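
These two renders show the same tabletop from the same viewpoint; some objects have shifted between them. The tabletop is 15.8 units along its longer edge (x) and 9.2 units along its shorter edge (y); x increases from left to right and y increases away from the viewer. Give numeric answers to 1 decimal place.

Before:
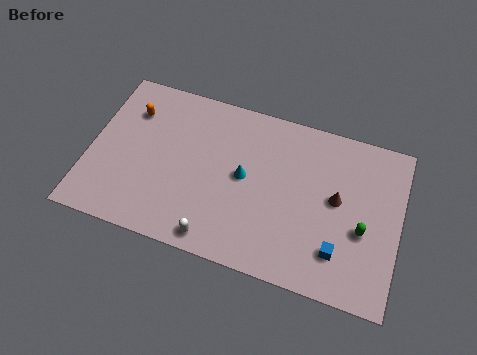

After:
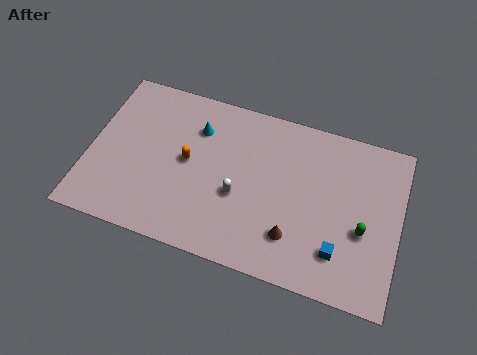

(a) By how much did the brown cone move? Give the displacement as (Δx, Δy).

(-2.0, -2.7)

The brown cone started near (12.6, 5.0) and ended near (10.6, 2.3).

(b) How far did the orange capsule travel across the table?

3.7

The orange capsule moved from about (1.9, 6.8) to (5.0, 4.8), a distance of √(3.1² + 2.0²) ≈ 3.7.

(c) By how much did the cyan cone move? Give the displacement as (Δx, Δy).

(-2.6, 2.0)

The cyan cone started near (7.9, 4.8) and ended near (5.3, 6.8).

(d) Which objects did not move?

the blue cube and the green capsule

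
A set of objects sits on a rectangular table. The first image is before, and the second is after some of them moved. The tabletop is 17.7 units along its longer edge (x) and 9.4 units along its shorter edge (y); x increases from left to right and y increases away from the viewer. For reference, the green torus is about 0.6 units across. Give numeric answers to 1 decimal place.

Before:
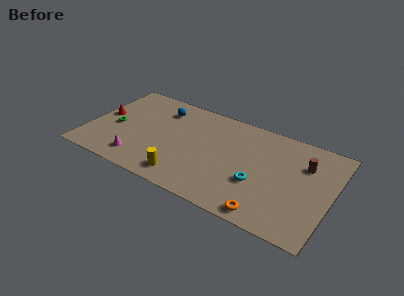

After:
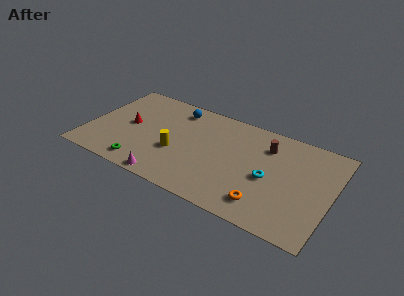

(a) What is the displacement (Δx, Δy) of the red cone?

(2.0, -0.2)

The red cone started near (0.9, 5.0) and ended near (2.9, 4.8).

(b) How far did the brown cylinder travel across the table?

2.8

The brown cylinder moved from about (15.6, 6.6) to (12.8, 7.1), a distance of √(2.8² + 0.5²) ≈ 2.8.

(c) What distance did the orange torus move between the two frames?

0.9

The orange torus moved from about (13.6, 1.0) to (13.3, 1.8), a distance of √(0.3² + 0.8²) ≈ 0.9.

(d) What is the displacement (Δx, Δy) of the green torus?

(2.5, -2.9)

From the two frames, the green torus sits at roughly (1.9, 4.2) before and (4.4, 1.3) after.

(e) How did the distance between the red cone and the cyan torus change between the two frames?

-1.4

The distance was about 11.8 in the first image and 10.4 in the second, so they moved 1.4 units closer together.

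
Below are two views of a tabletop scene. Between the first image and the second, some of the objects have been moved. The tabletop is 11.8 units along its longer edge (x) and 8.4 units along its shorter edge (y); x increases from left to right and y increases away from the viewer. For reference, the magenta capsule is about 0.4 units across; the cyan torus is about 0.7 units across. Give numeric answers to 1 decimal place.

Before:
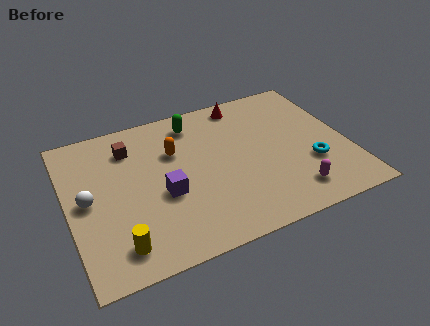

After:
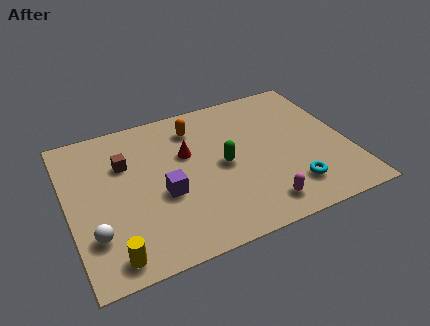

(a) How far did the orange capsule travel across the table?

1.5

The orange capsule was near (4.6, 5.6) before and (5.6, 6.7) after, so it travelled √(1.0² + 1.1²) ≈ 1.5 units.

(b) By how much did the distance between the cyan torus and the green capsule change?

-2.7

Before: roughly 6.2 units apart; after: 3.5. That's 2.7 units closer together.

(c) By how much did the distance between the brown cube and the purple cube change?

-0.6

The distance was about 3.3 in the first image and 2.7 in the second, so they moved 0.6 units closer together.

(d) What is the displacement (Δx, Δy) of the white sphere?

(0.1, -1.9)

The white sphere started near (0.8, 4.2) and ended near (0.9, 2.3).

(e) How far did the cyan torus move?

1.4

The cyan torus moved from about (10.1, 2.8) to (9.1, 1.8), a distance of √(1.0² + 1.0²) ≈ 1.4.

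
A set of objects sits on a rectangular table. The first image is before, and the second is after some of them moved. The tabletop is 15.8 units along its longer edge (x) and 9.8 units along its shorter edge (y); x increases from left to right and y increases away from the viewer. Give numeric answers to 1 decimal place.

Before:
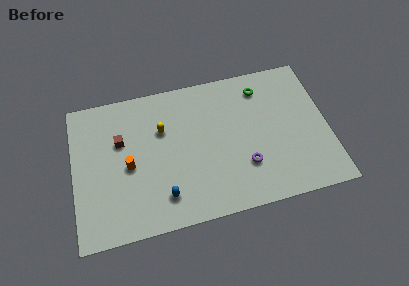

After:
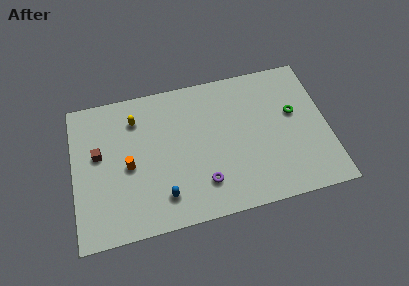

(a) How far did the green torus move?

2.9

The green torus was near (11.9, 8.0) before and (13.8, 5.8) after, so it travelled √(1.9² + 2.2²) ≈ 2.9 units.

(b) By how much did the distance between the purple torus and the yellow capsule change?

+0.5

They were about 6.1 units apart before and 6.6 after — 0.5 units further apart.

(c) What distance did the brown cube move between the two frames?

1.5

The brown cube was near (3.0, 6.3) before and (1.6, 5.7) after, so it travelled √(1.4² + 0.6²) ≈ 1.5 units.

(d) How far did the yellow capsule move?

1.9

From (5.6, 6.5) to (4.0, 7.6), the yellow capsule covered √(1.6² + 1.1²) ≈ 1.9 units.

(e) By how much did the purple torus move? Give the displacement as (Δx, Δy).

(-2.6, -0.6)

From the two frames, the purple torus sits at roughly (10.5, 2.9) before and (7.9, 2.3) after.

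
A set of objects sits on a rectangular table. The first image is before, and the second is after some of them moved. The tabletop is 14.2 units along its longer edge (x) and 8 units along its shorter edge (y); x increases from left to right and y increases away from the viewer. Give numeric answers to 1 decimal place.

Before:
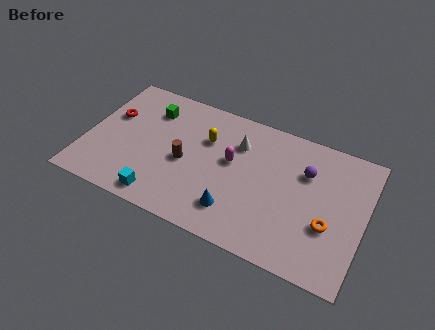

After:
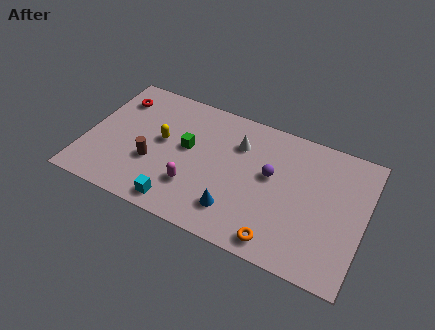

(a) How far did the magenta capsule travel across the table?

2.9

The magenta capsule moved from about (7.4, 4.6) to (5.7, 2.3), a distance of √(1.7² + 2.3²) ≈ 2.9.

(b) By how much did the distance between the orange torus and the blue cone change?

-2.3

They were about 4.7 units apart before and 2.4 after — 2.3 units closer together.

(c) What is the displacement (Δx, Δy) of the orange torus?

(-2.3, -1.9)

The orange torus was at about (12.5, 2.9) and moved to about (10.2, 1.0).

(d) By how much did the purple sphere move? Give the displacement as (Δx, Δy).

(-1.7, -0.9)

From the two frames, the purple sphere sits at roughly (11.1, 5.5) before and (9.4, 4.6) after.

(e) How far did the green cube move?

2.6

The green cube moved from about (3.0, 6.1) to (5.1, 4.5), a distance of √(2.1² + 1.6²) ≈ 2.6.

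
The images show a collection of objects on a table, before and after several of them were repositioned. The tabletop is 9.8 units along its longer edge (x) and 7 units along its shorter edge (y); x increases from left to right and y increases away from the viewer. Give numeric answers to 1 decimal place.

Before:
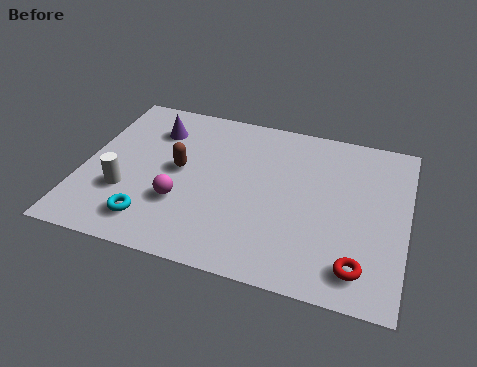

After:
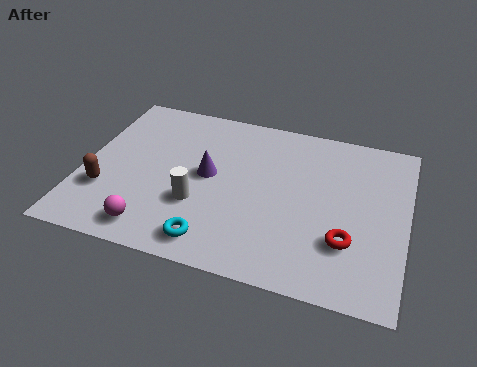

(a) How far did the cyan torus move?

1.9

The cyan torus was near (2.3, 1.3) before and (4.2, 1.0) after, so it travelled √(1.9² + 0.3²) ≈ 1.9 units.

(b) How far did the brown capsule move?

2.6

The brown capsule was near (2.9, 3.7) before and (0.8, 2.2) after, so it travelled √(2.1² + 1.5²) ≈ 2.6 units.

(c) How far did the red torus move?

1.0

The red torus moved from about (8.5, 1.2) to (8.1, 2.1), a distance of √(0.4² + 0.9²) ≈ 1.0.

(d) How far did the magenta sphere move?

1.5

The magenta sphere moved from about (3.1, 2.3) to (2.4, 1.0), a distance of √(0.7² + 1.3²) ≈ 1.5.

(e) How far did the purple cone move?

2.4

The purple cone moved from about (2.0, 5.3) to (3.8, 3.7), a distance of √(1.8² + 1.6²) ≈ 2.4.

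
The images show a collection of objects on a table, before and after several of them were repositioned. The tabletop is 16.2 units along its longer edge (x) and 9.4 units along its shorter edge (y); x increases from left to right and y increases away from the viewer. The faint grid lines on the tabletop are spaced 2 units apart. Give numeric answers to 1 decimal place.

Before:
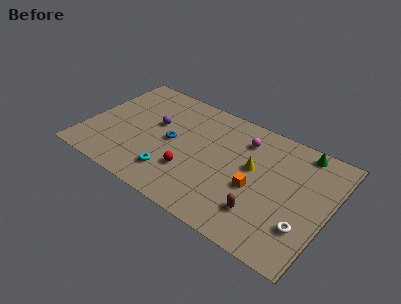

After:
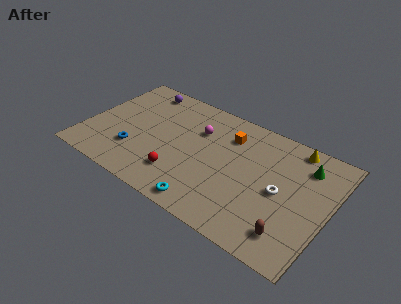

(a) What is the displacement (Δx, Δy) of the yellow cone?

(2.3, 3.0)

From the two frames, the yellow cone sits at roughly (11.1, 5.4) before and (13.4, 8.4) after.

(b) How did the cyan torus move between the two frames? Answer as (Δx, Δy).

(2.6, -1.1)

The cyan torus started near (6.2, 2.1) and ended near (8.8, 1.0).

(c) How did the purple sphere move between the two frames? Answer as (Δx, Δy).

(-1.5, 2.6)

The purple sphere was at about (4.4, 5.6) and moved to about (2.9, 8.2).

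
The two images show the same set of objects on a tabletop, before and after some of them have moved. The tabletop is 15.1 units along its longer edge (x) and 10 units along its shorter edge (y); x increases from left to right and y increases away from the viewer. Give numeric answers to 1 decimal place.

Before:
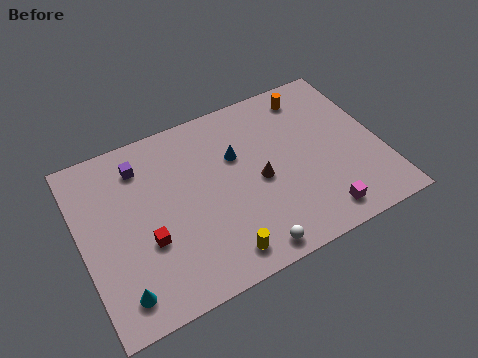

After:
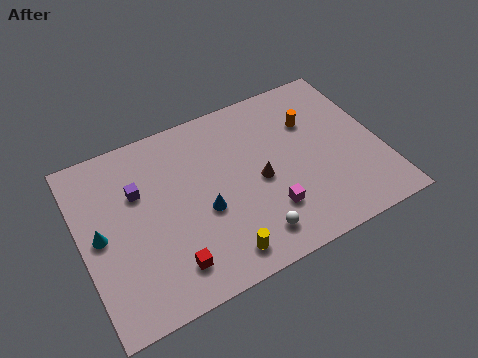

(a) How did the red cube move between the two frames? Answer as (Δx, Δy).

(0.9, -1.8)

The red cube was at about (3.1, 3.7) and moved to about (4.0, 1.9).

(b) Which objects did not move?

the yellow cylinder and the brown cone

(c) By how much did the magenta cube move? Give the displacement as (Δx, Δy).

(-2.4, 1.3)

From the two frames, the magenta cube sits at roughly (11.5, 1.4) before and (9.1, 2.7) after.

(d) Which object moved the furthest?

the cyan cone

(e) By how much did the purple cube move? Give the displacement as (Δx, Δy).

(-0.3, -1.4)

The purple cube started near (3.3, 8.0) and ended near (3.0, 6.6).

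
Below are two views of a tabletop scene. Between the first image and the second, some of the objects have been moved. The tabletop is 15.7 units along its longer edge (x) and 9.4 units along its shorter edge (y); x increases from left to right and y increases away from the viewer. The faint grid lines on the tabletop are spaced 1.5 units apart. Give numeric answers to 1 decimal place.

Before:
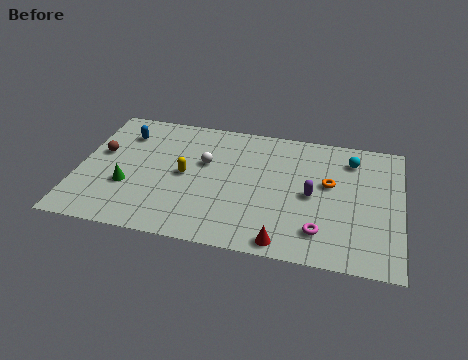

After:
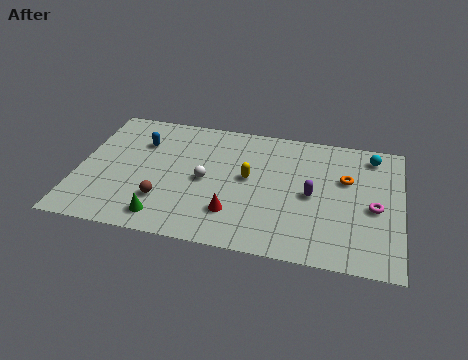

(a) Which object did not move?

the purple capsule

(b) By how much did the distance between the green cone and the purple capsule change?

-1.3

They were about 9.0 units apart before and 7.7 after — 1.3 units closer together.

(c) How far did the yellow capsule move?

3.1

The yellow capsule moved from about (5.2, 4.7) to (8.3, 5.1), a distance of √(3.1² + 0.4²) ≈ 3.1.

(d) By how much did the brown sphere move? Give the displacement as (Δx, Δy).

(3.3, -2.9)

The brown sphere was at about (1.0, 5.5) and moved to about (4.3, 2.6).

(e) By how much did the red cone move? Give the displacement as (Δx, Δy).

(-2.5, 1.5)

The red cone started near (10.2, 0.9) and ended near (7.7, 2.4).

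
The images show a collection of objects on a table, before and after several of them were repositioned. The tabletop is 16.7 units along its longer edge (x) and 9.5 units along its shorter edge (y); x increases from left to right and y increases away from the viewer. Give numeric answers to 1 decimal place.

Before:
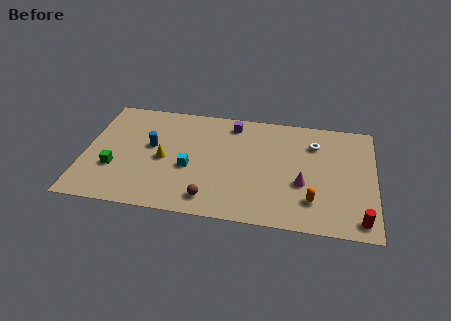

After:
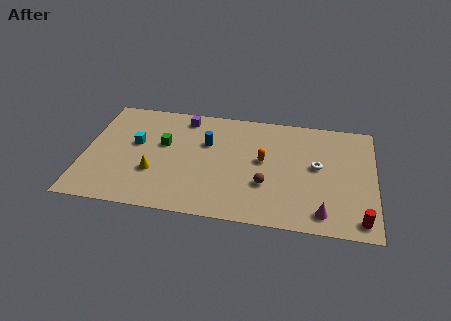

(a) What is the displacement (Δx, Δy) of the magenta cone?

(1.2, -2.2)

From the two frames, the magenta cone sits at roughly (12.6, 3.6) before and (13.8, 1.4) after.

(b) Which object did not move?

the red cylinder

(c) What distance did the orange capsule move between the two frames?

4.1

The orange capsule moved from about (13.2, 2.3) to (10.3, 5.2), a distance of √(2.9² + 2.9²) ≈ 4.1.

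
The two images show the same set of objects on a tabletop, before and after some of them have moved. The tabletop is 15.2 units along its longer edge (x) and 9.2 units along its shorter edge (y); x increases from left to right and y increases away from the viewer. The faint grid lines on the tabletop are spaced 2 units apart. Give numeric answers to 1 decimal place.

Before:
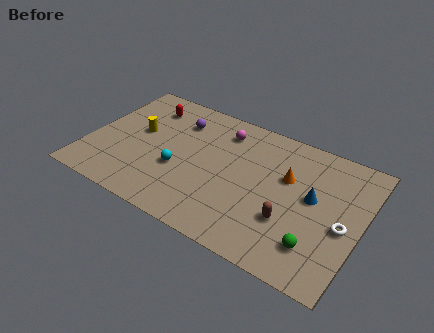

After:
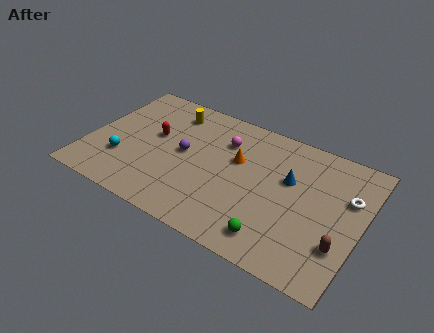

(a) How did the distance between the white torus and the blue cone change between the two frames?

+1.1

The distance was about 2.1 in the first image and 3.2 in the second, so they moved 1.1 units further apart.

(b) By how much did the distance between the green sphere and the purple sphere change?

-3.3

The distance was about 9.8 in the first image and 6.5 in the second, so they moved 3.3 units closer together.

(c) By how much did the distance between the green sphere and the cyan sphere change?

+0.9

They were about 8.0 units apart before and 8.9 after — 0.9 units further apart.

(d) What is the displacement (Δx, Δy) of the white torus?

(0.0, 2.0)

The white torus was at about (14.3, 4.0) and moved to about (14.3, 6.0).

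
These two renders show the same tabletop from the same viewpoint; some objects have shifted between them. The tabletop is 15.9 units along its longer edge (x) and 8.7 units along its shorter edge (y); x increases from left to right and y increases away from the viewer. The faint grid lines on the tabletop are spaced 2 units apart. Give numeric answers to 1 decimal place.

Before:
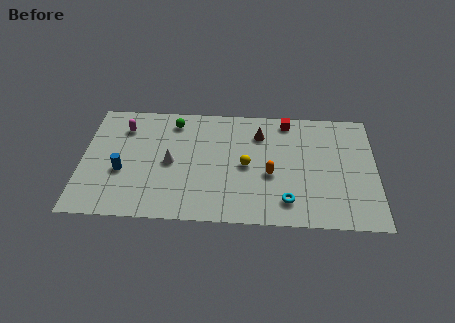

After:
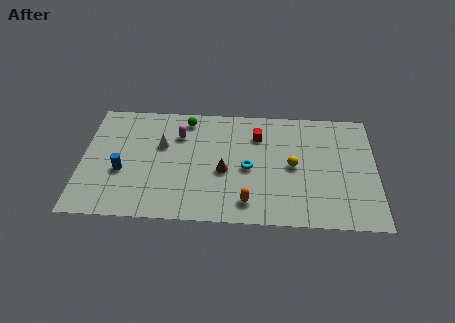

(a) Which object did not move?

the blue cylinder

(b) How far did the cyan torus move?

3.1

The cyan torus was near (11.1, 1.7) before and (9.0, 4.0) after, so it travelled √(2.1² + 2.3²) ≈ 3.1 units.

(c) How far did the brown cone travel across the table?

3.5

From (9.6, 6.6) to (7.7, 3.7), the brown cone covered √(1.9² + 2.9²) ≈ 3.5 units.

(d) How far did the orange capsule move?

2.4

From (10.2, 3.6) to (9.0, 1.5), the orange capsule covered √(1.2² + 2.1²) ≈ 2.4 units.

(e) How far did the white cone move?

1.4

From (4.8, 4.2) to (4.3, 5.5), the white cone covered √(0.5² + 1.3²) ≈ 1.4 units.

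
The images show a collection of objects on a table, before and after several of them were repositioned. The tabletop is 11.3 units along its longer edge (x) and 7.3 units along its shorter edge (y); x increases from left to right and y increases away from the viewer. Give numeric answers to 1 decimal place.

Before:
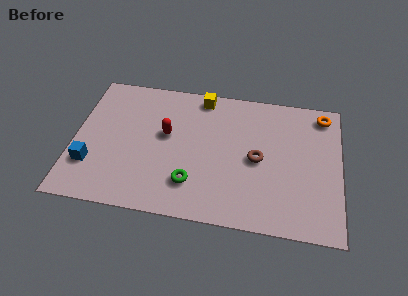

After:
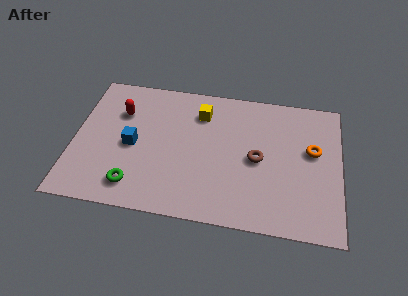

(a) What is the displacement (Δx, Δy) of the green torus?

(-2.4, -0.5)

From the two frames, the green torus sits at roughly (5.1, 1.8) before and (2.7, 1.3) after.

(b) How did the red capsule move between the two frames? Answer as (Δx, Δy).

(-2.0, 0.9)

The red capsule started near (3.9, 4.2) and ended near (1.9, 5.1).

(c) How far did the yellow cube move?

0.9

The yellow cube moved from about (5.3, 6.5) to (5.3, 5.6), a distance of √(0.0² + 0.9²) ≈ 0.9.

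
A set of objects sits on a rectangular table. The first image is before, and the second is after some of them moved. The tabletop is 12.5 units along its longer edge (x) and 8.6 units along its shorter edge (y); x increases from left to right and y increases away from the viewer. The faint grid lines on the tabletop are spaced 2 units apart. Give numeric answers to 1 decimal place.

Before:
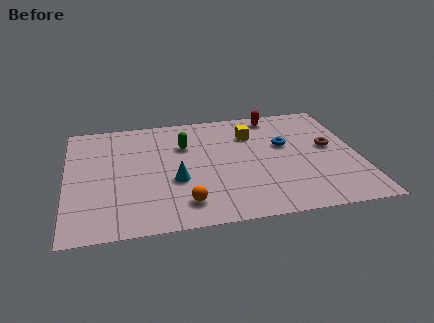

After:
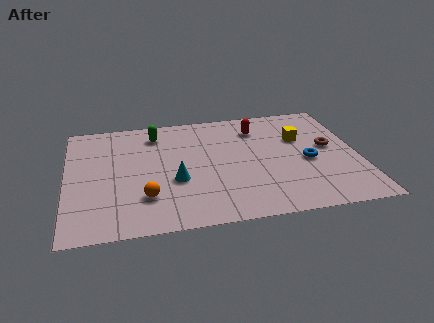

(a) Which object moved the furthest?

the yellow cube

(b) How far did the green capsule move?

1.6

From (5.1, 5.9) to (3.9, 7.0), the green capsule covered √(1.2² + 1.1²) ≈ 1.6 units.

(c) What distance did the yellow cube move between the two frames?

2.2

The yellow cube moved from about (8.0, 6.3) to (10.1, 5.6), a distance of √(2.1² + 0.7²) ≈ 2.2.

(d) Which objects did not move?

the cyan cone and the brown torus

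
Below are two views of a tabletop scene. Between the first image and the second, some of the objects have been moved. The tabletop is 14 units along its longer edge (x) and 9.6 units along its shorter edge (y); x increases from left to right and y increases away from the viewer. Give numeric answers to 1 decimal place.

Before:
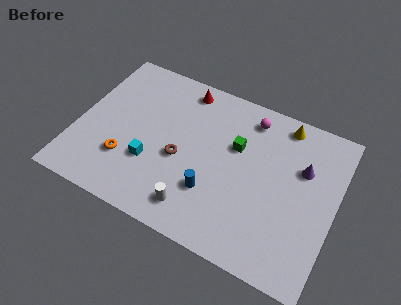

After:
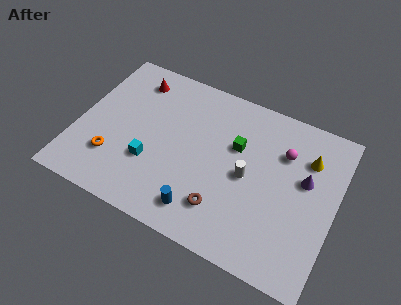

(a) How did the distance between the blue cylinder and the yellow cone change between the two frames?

+1.0

Before: roughly 6.4 units apart; after: 7.4. That's 1.0 units further apart.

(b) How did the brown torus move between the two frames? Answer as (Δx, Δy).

(2.6, -1.9)

The brown torus was at about (5.7, 4.1) and moved to about (8.3, 2.2).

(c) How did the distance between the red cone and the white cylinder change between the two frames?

+0.5

They were about 7.0 units apart before and 7.5 after — 0.5 units further apart.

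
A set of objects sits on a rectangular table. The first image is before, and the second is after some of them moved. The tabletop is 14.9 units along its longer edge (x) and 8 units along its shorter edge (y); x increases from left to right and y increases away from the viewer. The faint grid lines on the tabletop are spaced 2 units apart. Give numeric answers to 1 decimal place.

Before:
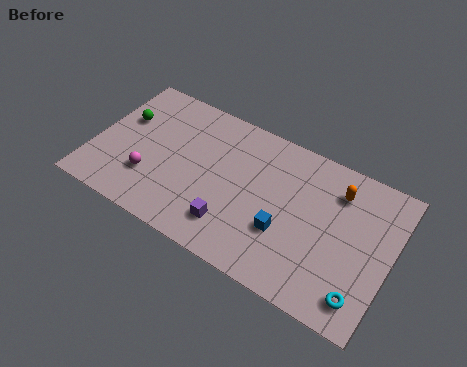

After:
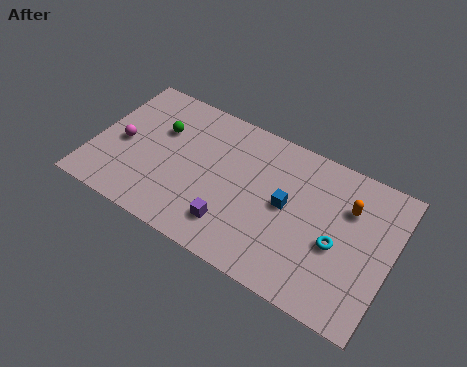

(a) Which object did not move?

the purple cube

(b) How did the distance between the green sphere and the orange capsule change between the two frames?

-1.4

Before: roughly 10.9 units apart; after: 9.5. That's 1.4 units closer together.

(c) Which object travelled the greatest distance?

the cyan torus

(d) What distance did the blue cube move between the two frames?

1.4

From (9.8, 2.8) to (9.7, 4.2), the blue cube covered √(0.1² + 1.4²) ≈ 1.4 units.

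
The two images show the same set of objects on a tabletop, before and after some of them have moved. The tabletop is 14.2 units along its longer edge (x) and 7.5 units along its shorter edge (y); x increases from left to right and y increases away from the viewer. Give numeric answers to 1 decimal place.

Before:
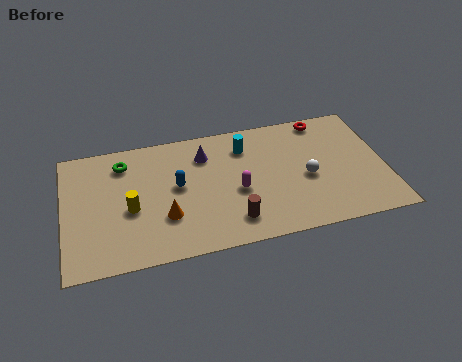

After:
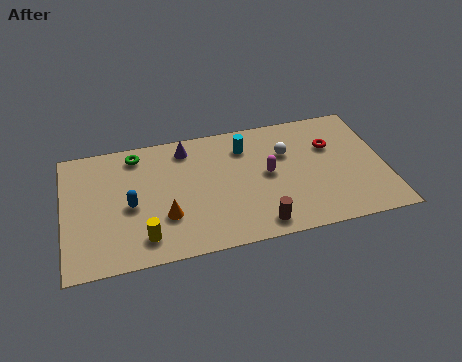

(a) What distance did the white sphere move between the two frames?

1.9

From (10.7, 3.3) to (9.9, 5.0), the white sphere covered √(0.8² + 1.7²) ≈ 1.9 units.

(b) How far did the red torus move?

1.7

From (11.7, 6.7) to (11.9, 5.0), the red torus covered √(0.2² + 1.7²) ≈ 1.7 units.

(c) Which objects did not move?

the cyan cylinder and the orange cone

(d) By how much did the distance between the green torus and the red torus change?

-0.3

They were about 9.0 units apart before and 8.7 after — 0.3 units closer together.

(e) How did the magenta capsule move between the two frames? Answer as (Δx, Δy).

(1.4, 0.7)

The magenta capsule was at about (7.6, 3.2) and moved to about (9.0, 3.9).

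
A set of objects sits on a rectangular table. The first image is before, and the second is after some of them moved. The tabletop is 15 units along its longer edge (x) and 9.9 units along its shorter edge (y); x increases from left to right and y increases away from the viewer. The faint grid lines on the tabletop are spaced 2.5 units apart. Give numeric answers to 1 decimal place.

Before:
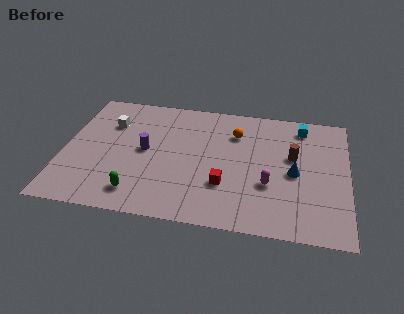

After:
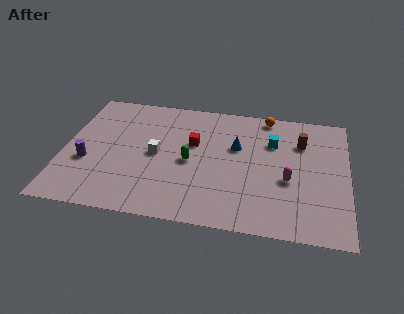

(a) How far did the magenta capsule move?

1.1

The magenta capsule was near (10.9, 3.5) before and (11.9, 4.0) after, so it travelled √(1.0² + 0.5²) ≈ 1.1 units.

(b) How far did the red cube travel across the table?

3.5

The red cube moved from about (8.6, 3.1) to (6.8, 6.1), a distance of √(1.8² + 3.0²) ≈ 3.5.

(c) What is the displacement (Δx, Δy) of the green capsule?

(2.6, 2.9)

The green capsule was at about (4.1, 1.7) and moved to about (6.7, 4.6).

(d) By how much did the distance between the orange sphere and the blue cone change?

-1.0

They were about 4.2 units apart before and 3.2 after — 1.0 units closer together.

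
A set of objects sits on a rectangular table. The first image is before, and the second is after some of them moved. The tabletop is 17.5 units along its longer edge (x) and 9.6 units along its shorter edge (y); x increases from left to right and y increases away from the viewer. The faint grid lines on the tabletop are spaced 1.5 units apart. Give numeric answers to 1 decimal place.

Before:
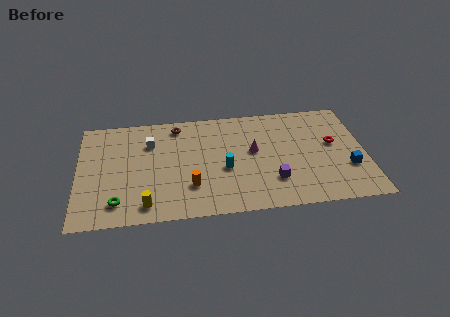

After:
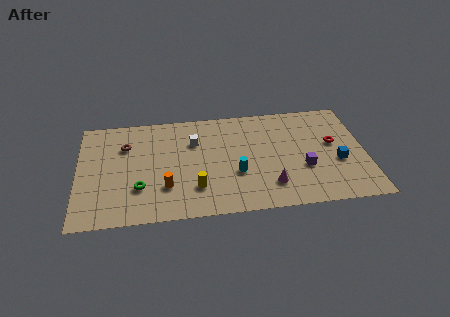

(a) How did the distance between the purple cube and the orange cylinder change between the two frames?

+3.4

The distance was about 5.0 in the first image and 8.4 in the second, so they moved 3.4 units further apart.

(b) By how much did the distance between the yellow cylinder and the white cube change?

-1.3

They were about 5.5 units apart before and 4.2 after — 1.3 units closer together.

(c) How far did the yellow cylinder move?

3.2

From (4.1, 1.4) to (7.1, 2.5), the yellow cylinder covered √(3.0² + 1.1²) ≈ 3.2 units.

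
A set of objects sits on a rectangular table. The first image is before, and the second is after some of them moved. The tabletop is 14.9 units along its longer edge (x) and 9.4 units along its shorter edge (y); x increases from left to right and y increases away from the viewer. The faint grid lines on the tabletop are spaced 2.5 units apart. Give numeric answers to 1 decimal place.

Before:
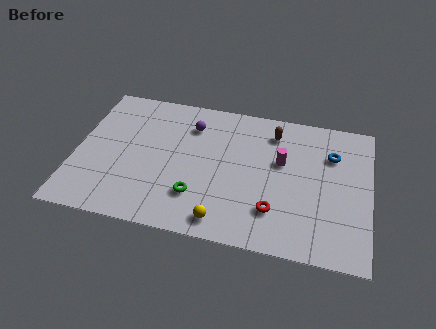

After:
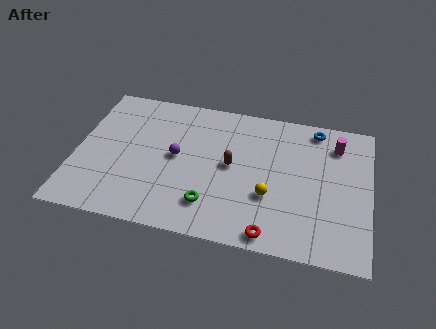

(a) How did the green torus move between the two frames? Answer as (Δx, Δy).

(0.7, -0.4)

The green torus was at about (6.3, 2.5) and moved to about (7.0, 2.1).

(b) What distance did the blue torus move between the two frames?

1.8

The blue torus moved from about (12.9, 6.7) to (12.0, 8.3), a distance of √(0.9² + 1.6²) ≈ 1.8.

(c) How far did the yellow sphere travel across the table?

3.0

The yellow sphere moved from about (7.7, 1.2) to (9.9, 3.3), a distance of √(2.2² + 2.1²) ≈ 3.0.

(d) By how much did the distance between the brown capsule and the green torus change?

-3.3

The distance was about 6.2 in the first image and 2.9 in the second, so they moved 3.3 units closer together.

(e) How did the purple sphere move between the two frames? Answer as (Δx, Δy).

(-0.6, -2.3)

The purple sphere started near (5.7, 7.2) and ended near (5.1, 4.9).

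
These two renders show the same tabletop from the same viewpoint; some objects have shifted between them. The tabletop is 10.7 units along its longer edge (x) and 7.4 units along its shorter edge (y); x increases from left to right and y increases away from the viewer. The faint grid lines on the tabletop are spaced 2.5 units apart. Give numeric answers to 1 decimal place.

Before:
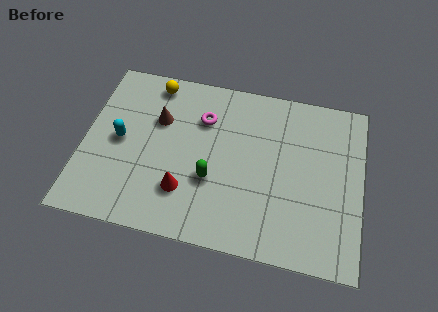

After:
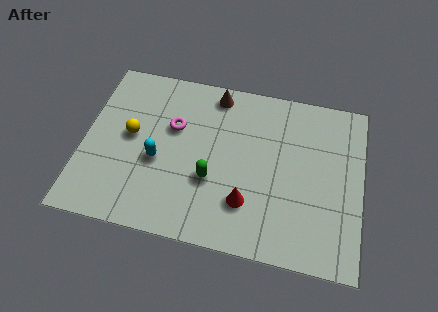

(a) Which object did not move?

the green capsule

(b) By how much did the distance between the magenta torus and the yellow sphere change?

-0.6

Before: roughly 2.3 units apart; after: 1.7. That's 0.6 units closer together.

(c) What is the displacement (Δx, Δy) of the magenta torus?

(-1.1, -0.6)

The magenta torus started near (4.5, 5.3) and ended near (3.4, 4.7).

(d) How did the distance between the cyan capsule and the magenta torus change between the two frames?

-1.8

Before: roughly 3.5 units apart; after: 1.7. That's 1.8 units closer together.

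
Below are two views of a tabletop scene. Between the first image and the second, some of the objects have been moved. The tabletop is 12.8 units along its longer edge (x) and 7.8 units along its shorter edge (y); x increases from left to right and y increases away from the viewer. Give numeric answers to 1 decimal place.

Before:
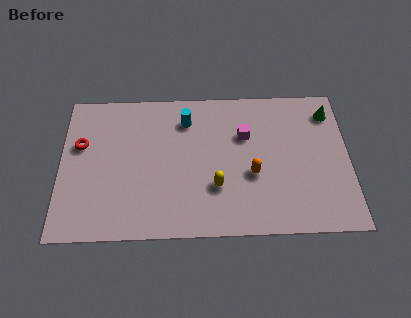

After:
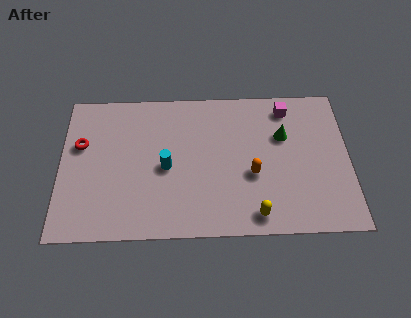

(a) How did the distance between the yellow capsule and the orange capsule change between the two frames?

+0.4

The distance was about 1.7 in the first image and 2.1 in the second, so they moved 0.4 units further apart.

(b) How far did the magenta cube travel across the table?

2.4

From (8.2, 5.2) to (10.1, 6.6), the magenta cube covered √(1.9² + 1.4²) ≈ 2.4 units.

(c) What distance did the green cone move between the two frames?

2.4

The green cone was near (12.0, 6.3) before and (9.9, 5.1) after, so it travelled √(2.1² + 1.2²) ≈ 2.4 units.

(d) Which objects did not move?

the orange capsule and the red torus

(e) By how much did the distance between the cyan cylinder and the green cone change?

-1.0

The distance was about 6.4 in the first image and 5.4 in the second, so they moved 1.0 units closer together.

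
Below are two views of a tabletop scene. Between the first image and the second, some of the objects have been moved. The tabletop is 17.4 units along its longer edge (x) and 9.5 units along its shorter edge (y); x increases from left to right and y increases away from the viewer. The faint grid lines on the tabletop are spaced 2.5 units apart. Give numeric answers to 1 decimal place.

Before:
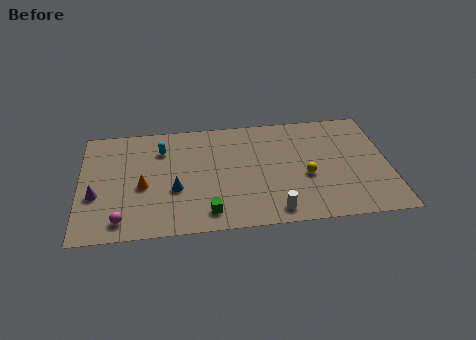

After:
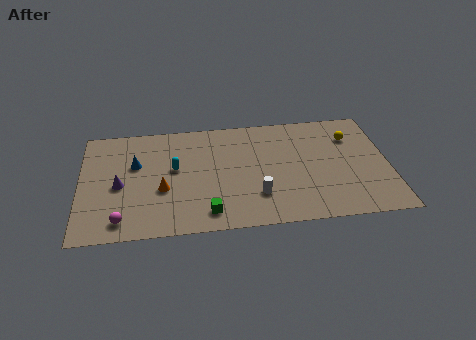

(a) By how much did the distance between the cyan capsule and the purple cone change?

-1.8

They were about 5.1 units apart before and 3.3 after — 1.8 units closer together.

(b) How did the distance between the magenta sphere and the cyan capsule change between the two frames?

-1.1

Before: roughly 6.1 units apart; after: 5.0. That's 1.1 units closer together.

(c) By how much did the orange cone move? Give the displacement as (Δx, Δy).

(1.1, -0.4)

From the two frames, the orange cone sits at roughly (3.5, 4.1) before and (4.6, 3.7) after.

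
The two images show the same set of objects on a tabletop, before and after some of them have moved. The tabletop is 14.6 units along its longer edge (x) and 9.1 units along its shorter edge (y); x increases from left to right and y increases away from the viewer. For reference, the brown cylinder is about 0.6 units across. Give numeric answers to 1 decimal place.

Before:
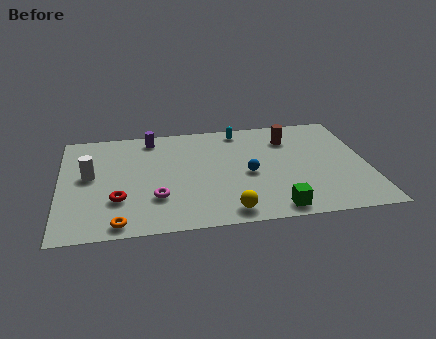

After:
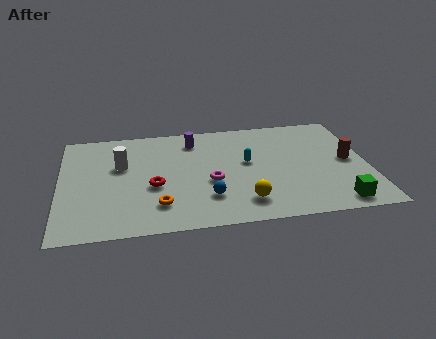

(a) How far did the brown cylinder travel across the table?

3.5

The brown cylinder moved from about (11.0, 6.9) to (13.7, 4.6), a distance of √(2.7² + 2.3²) ≈ 3.5.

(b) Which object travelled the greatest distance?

the brown cylinder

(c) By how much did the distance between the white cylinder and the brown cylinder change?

+1.1

The distance was about 9.8 in the first image and 10.9 in the second, so they moved 1.1 units further apart.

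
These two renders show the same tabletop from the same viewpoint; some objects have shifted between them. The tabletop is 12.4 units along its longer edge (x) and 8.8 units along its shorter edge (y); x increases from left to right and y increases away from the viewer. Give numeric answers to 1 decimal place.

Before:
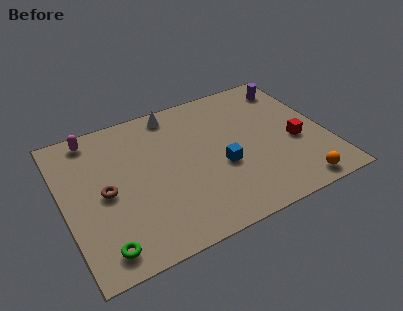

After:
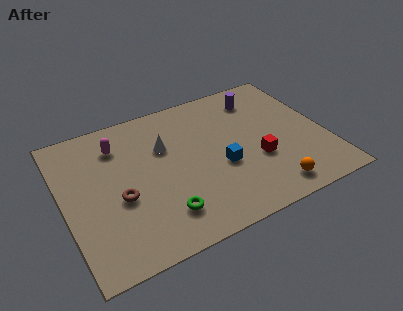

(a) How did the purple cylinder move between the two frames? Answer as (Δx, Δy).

(-1.6, -0.2)

From the two frames, the purple cylinder sits at roughly (11.3, 7.3) before and (9.7, 7.1) after.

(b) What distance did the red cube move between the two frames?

1.9

From (10.9, 3.6) to (9.0, 3.2), the red cube covered √(1.9² + 0.4²) ≈ 1.9 units.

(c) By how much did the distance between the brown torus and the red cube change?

-2.5

Before: roughly 9.0 units apart; after: 6.5. That's 2.5 units closer together.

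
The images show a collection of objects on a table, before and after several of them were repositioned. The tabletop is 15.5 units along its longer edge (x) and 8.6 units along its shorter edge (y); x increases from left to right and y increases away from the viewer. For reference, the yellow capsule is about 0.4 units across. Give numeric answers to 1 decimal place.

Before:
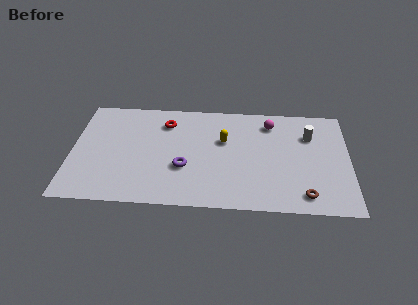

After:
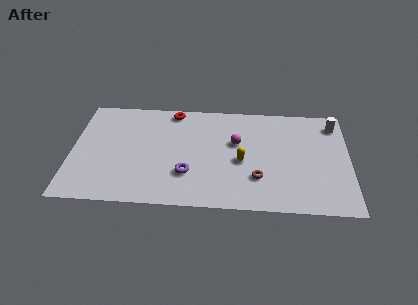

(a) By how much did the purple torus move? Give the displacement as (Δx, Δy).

(0.2, -0.5)

The purple torus started near (6.3, 3.1) and ended near (6.5, 2.6).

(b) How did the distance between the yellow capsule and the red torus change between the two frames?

+2.0

Before: roughly 3.5 units apart; after: 5.5. That's 2.0 units further apart.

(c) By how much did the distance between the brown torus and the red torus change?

-2.4

They were about 9.5 units apart before and 7.1 after — 2.4 units closer together.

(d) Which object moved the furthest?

the brown torus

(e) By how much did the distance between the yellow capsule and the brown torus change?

-4.5

Before: roughly 6.1 units apart; after: 1.6. That's 4.5 units closer together.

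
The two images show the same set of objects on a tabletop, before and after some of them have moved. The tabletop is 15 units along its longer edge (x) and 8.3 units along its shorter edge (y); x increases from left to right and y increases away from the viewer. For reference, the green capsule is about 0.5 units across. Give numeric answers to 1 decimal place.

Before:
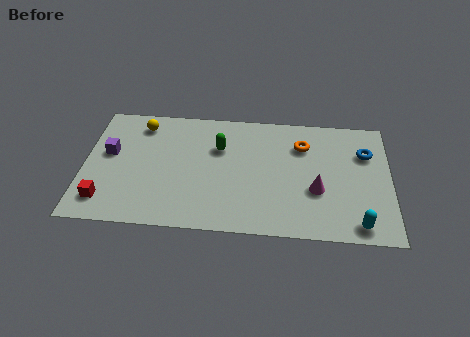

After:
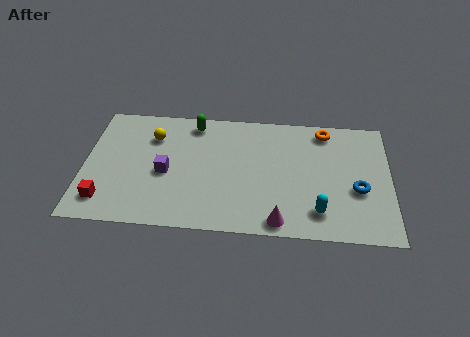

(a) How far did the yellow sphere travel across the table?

1.0

The yellow sphere was near (2.7, 6.9) before and (3.3, 6.1) after, so it travelled √(0.6² + 0.8²) ≈ 1.0 units.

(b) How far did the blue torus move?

2.5

The blue torus was near (13.8, 5.8) before and (13.4, 3.3) after, so it travelled √(0.4² + 2.5²) ≈ 2.5 units.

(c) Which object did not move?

the red cube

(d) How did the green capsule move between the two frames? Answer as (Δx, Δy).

(-1.3, 1.6)

The green capsule was at about (6.6, 5.6) and moved to about (5.3, 7.2).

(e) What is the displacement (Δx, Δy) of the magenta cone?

(-1.8, -2.2)

The magenta cone was at about (11.4, 3.1) and moved to about (9.6, 0.9).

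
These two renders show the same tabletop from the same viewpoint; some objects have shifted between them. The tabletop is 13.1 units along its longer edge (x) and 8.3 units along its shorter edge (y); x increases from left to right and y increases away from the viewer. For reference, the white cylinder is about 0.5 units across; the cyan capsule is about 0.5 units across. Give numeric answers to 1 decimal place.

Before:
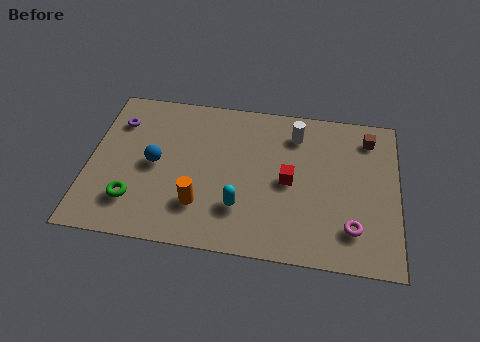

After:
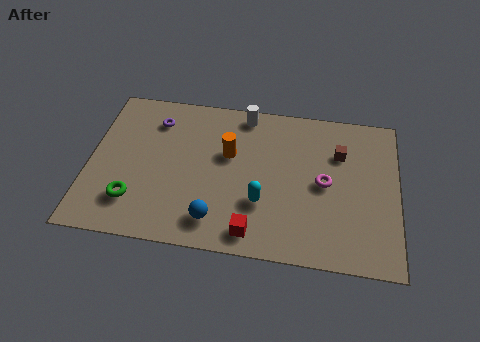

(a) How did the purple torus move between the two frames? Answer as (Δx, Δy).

(1.6, 0.3)

The purple torus was at about (1.1, 6.2) and moved to about (2.7, 6.5).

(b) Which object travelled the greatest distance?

the blue sphere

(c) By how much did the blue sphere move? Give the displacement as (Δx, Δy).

(2.7, -2.6)

The blue sphere was at about (2.8, 4.1) and moved to about (5.5, 1.5).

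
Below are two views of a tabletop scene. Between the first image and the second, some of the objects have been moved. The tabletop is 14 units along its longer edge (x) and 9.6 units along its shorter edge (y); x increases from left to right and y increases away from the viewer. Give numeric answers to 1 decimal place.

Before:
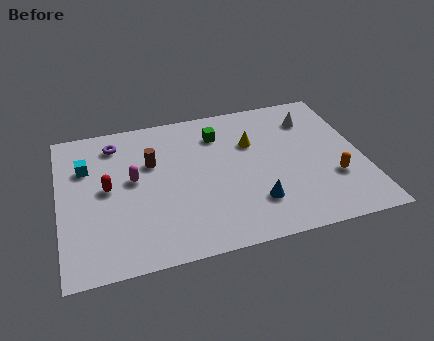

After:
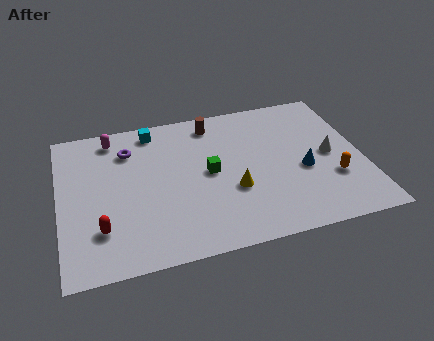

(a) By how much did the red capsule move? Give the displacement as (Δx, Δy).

(-0.4, -2.5)

From the two frames, the red capsule sits at roughly (2.2, 5.0) before and (1.8, 2.5) after.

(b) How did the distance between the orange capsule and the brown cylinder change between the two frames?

-1.5

The distance was about 8.8 in the first image and 7.3 in the second, so they moved 1.5 units closer together.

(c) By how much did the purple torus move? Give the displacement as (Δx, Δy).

(0.6, -0.6)

From the two frames, the purple torus sits at roughly (2.7, 7.9) before and (3.3, 7.3) after.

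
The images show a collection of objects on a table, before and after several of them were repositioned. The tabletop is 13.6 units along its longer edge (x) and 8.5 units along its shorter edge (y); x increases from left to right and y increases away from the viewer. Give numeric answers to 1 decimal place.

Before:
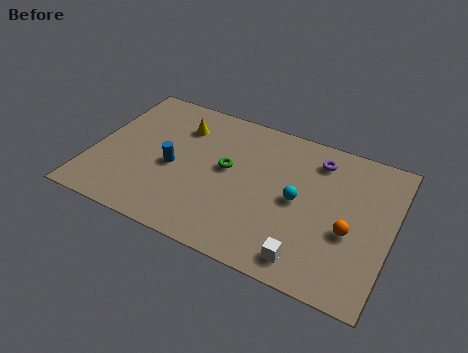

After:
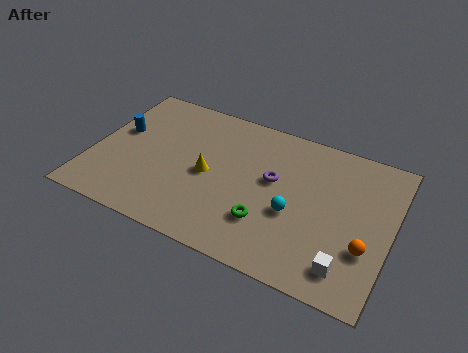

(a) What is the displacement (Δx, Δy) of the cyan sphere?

(-0.1, -0.8)

The cyan sphere started near (9.4, 4.2) and ended near (9.3, 3.4).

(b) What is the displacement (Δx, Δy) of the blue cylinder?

(-2.7, 1.2)

The blue cylinder started near (3.7, 3.8) and ended near (1.0, 5.0).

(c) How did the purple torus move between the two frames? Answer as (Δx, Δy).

(-1.8, -2.0)

From the two frames, the purple torus sits at roughly (10.0, 6.9) before and (8.2, 4.9) after.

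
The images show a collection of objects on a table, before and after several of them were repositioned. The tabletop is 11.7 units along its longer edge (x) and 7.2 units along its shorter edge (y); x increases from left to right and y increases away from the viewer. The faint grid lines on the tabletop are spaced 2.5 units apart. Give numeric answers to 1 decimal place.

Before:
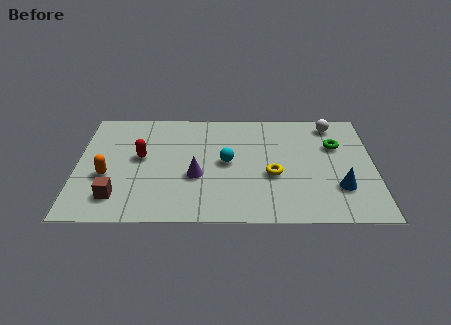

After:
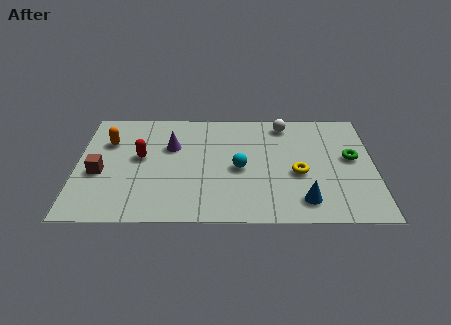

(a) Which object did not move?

the red capsule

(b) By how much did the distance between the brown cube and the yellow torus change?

+1.5

They were about 6.3 units apart before and 7.8 after — 1.5 units further apart.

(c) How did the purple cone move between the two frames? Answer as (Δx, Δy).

(-1.0, 1.9)

The purple cone was at about (4.7, 2.8) and moved to about (3.7, 4.7).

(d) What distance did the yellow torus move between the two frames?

1.0

The yellow torus moved from about (7.7, 2.9) to (8.7, 3.0), a distance of √(1.0² + 0.1²) ≈ 1.0.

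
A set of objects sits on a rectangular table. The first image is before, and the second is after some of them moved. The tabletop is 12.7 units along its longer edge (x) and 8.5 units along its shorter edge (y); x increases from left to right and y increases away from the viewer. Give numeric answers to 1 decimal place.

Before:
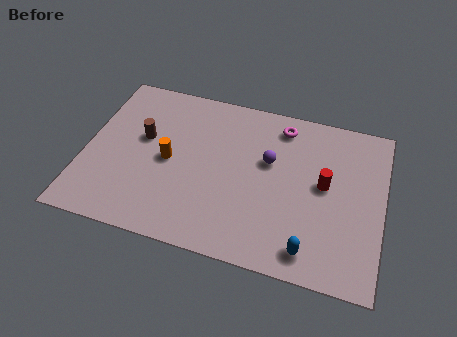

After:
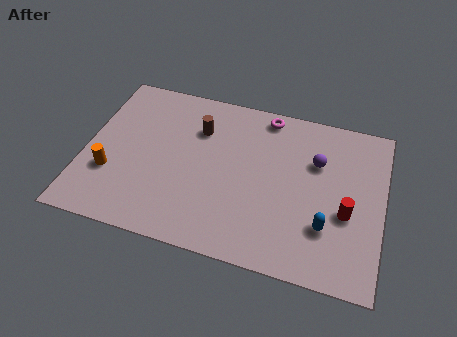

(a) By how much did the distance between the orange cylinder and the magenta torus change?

+2.4

They were about 5.5 units apart before and 7.9 after — 2.4 units further apart.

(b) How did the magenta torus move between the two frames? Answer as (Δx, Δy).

(-0.7, 0.4)

The magenta torus started near (8.2, 7.2) and ended near (7.5, 7.6).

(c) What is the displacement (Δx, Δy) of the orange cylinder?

(-2.4, -1.3)

The orange cylinder started near (3.6, 4.1) and ended near (1.2, 2.8).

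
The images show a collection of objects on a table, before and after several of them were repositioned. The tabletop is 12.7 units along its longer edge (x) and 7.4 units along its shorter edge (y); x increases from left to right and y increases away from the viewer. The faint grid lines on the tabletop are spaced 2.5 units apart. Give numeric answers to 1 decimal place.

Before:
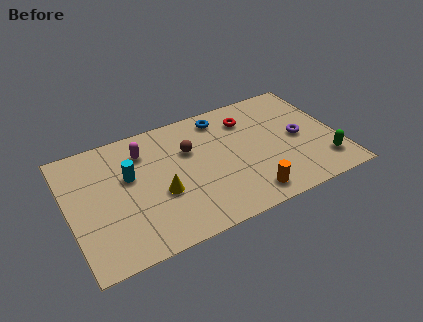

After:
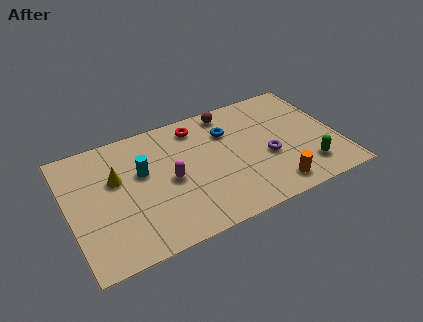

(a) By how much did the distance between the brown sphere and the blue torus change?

-1.0

They were about 2.2 units apart before and 1.2 after — 1.0 units closer together.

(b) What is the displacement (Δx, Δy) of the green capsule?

(-0.8, 0.0)

From the two frames, the green capsule sits at roughly (11.8, 1.6) before and (11.0, 1.6) after.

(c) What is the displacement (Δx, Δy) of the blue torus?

(0.2, -1.0)

The blue torus started near (7.5, 6.3) and ended near (7.7, 5.3).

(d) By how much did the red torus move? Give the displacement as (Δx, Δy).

(-2.4, 0.5)

The red torus was at about (8.7, 5.7) and moved to about (6.3, 6.2).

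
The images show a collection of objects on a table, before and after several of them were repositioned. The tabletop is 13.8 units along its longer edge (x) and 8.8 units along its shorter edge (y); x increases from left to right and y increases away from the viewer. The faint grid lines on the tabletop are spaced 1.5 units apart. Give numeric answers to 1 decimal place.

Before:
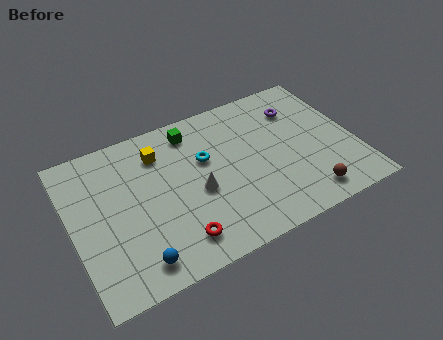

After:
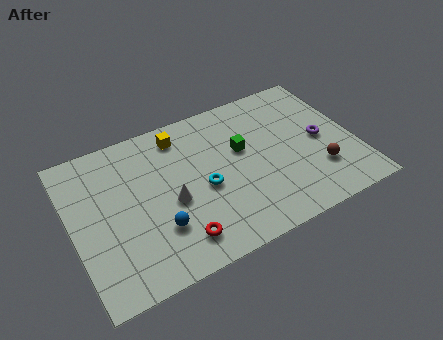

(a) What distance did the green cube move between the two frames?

3.0

The green cube was near (6.2, 7.4) before and (8.4, 5.3) after, so it travelled √(2.2² + 2.1²) ≈ 3.0 units.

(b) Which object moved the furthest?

the green cube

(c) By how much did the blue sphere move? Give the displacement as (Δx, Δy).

(1.2, 1.3)

From the two frames, the blue sphere sits at roughly (2.7, 1.3) before and (3.9, 2.6) after.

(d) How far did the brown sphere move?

1.4

The brown sphere was near (11.0, 1.3) before and (11.8, 2.5) after, so it travelled √(0.8² + 1.2²) ≈ 1.4 units.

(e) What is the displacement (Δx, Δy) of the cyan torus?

(-0.3, -1.6)

From the two frames, the cyan torus sits at roughly (6.6, 5.5) before and (6.3, 3.9) after.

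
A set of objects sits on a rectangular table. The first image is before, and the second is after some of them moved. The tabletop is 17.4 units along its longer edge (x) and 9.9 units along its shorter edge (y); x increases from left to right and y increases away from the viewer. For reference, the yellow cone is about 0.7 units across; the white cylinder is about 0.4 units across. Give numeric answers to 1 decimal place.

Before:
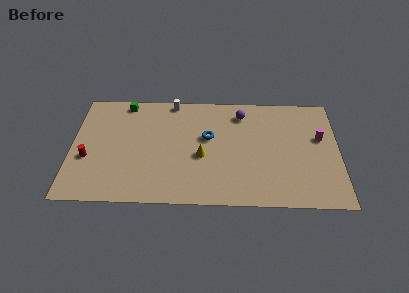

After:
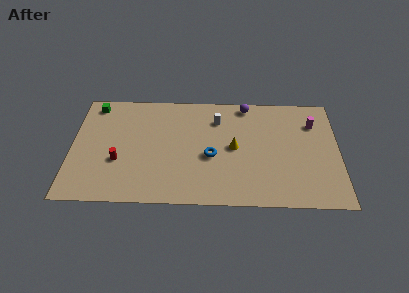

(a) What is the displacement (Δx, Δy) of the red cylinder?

(2.0, -0.2)

The red cylinder started near (1.1, 3.8) and ended near (3.1, 3.6).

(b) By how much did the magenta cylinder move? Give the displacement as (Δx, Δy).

(-0.4, 1.3)

The magenta cylinder was at about (16.2, 6.0) and moved to about (15.8, 7.3).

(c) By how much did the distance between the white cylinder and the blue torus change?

-0.7

They were about 4.0 units apart before and 3.3 after — 0.7 units closer together.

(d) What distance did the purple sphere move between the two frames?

0.9

The purple sphere was near (11.1, 8.1) before and (11.4, 8.9) after, so it travelled √(0.3² + 0.8²) ≈ 0.9 units.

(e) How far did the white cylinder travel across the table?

3.4

The white cylinder was near (6.5, 9.1) before and (9.5, 7.5) after, so it travelled √(3.0² + 1.6²) ≈ 3.4 units.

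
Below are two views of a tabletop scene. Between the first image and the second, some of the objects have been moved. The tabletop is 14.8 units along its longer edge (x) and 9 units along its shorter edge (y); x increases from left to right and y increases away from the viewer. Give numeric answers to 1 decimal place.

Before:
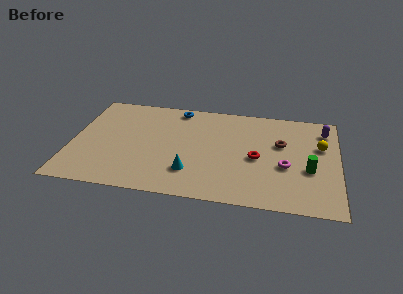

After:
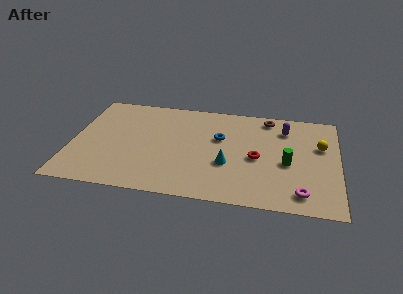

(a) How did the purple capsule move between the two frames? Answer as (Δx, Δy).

(-2.2, -0.2)

From the two frames, the purple capsule sits at roughly (14.0, 7.2) before and (11.8, 7.0) after.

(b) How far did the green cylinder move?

1.3

From (13.2, 3.5) to (12.0, 3.9), the green cylinder covered √(1.2² + 0.4²) ≈ 1.3 units.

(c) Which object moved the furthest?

the blue torus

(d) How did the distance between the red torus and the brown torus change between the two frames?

+1.8

The distance was about 2.0 in the first image and 3.8 in the second, so they moved 1.8 units further apart.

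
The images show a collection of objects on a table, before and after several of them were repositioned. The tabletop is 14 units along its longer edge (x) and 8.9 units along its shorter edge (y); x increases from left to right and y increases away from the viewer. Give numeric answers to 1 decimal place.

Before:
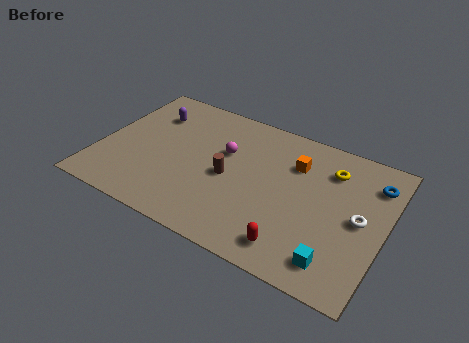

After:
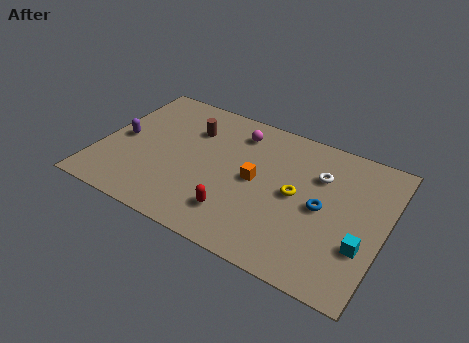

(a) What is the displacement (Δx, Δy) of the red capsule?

(-2.9, 0.6)

The red capsule started near (10.0, 1.4) and ended near (7.1, 2.0).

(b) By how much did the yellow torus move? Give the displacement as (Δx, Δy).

(-1.4, -2.3)

The yellow torus started near (11.1, 6.8) and ended near (9.7, 4.5).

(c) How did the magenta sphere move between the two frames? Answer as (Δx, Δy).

(0.4, 1.6)

From the two frames, the magenta sphere sits at roughly (6.0, 5.6) before and (6.4, 7.2) after.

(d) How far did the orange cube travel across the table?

2.5

The orange cube moved from about (9.4, 6.4) to (7.7, 4.5), a distance of √(1.7² + 1.9²) ≈ 2.5.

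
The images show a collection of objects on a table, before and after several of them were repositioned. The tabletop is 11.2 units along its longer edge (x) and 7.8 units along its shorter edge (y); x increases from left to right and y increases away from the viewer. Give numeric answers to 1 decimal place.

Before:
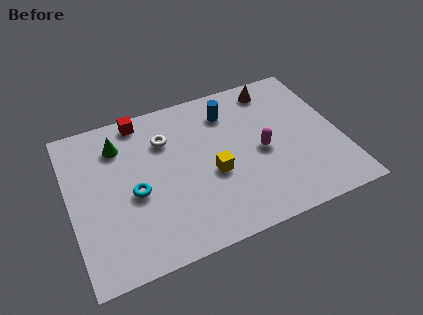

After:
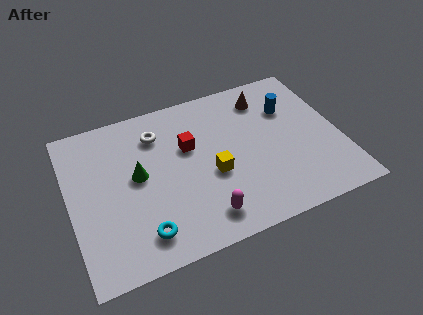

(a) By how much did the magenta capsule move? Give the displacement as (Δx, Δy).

(-2.7, -2.3)

The magenta capsule was at about (7.9, 3.6) and moved to about (5.2, 1.3).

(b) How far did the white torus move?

0.5

From (4.1, 5.6) to (3.8, 6.0), the white torus covered √(0.3² + 0.4²) ≈ 0.5 units.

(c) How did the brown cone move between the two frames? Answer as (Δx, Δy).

(-0.4, -0.4)

From the two frames, the brown cone sits at roughly (8.8, 6.7) before and (8.4, 6.3) after.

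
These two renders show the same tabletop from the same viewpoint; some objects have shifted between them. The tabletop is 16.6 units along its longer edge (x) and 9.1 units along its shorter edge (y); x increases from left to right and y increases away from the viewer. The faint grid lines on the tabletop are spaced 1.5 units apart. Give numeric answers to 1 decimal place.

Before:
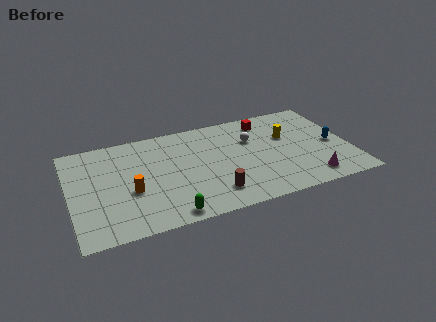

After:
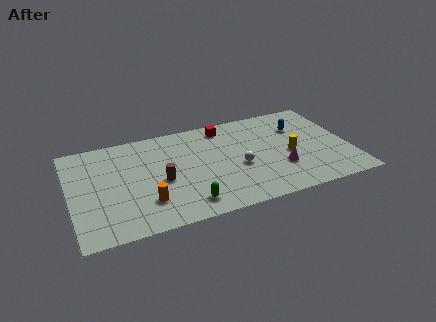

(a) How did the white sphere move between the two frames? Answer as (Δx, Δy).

(-1.0, -2.3)

The white sphere started near (10.9, 6.1) and ended near (9.9, 3.8).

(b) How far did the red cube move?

2.5

From (11.9, 7.6) to (9.4, 7.8), the red cube covered √(2.5² + 0.2²) ≈ 2.5 units.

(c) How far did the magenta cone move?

2.2

From (13.9, 1.4) to (12.3, 2.9), the magenta cone covered √(1.6² + 1.5²) ≈ 2.2 units.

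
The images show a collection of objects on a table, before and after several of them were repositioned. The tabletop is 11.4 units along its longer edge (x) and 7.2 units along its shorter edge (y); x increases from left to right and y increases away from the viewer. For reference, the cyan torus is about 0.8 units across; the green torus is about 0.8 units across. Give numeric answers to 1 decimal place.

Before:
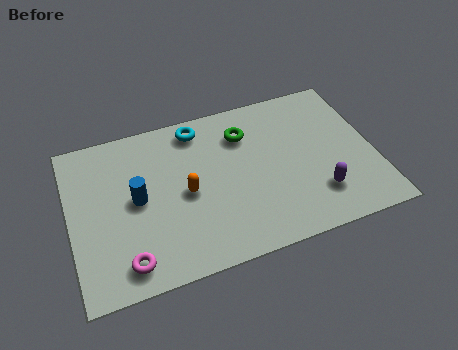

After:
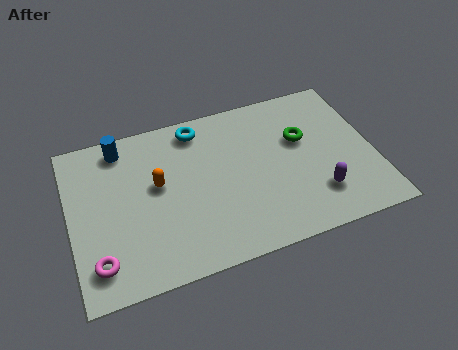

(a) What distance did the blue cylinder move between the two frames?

2.5

From (2.5, 3.7) to (2.1, 6.2), the blue cylinder covered √(0.4² + 2.5²) ≈ 2.5 units.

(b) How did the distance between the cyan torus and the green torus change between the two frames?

+2.3

They were about 1.9 units apart before and 4.2 after — 2.3 units further apart.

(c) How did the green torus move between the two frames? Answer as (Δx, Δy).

(2.1, -0.9)

From the two frames, the green torus sits at roughly (6.7, 5.4) before and (8.8, 4.5) after.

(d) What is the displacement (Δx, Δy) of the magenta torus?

(-1.0, 0.3)

The magenta torus started near (1.9, 1.1) and ended near (0.9, 1.4).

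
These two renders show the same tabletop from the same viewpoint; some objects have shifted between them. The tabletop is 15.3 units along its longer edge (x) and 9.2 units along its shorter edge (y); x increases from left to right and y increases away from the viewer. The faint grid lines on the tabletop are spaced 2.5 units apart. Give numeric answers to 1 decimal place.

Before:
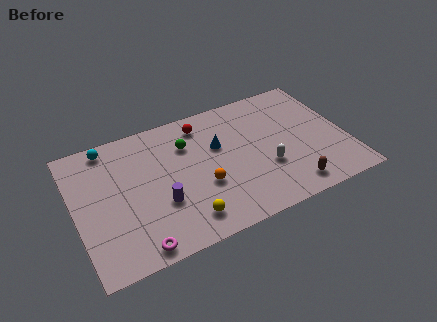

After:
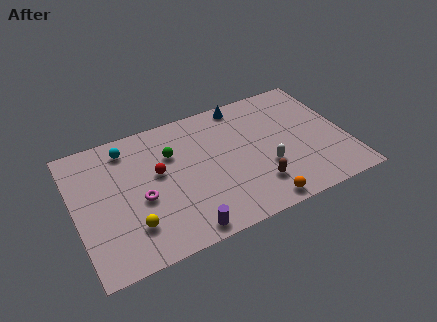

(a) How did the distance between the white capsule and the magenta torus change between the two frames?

-0.9

The distance was about 7.9 in the first image and 7.0 in the second, so they moved 0.9 units closer together.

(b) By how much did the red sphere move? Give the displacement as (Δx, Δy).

(-2.8, -2.4)

The red sphere was at about (7.5, 7.7) and moved to about (4.7, 5.3).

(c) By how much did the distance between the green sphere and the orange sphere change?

+3.7

Before: roughly 3.2 units apart; after: 6.9. That's 3.7 units further apart.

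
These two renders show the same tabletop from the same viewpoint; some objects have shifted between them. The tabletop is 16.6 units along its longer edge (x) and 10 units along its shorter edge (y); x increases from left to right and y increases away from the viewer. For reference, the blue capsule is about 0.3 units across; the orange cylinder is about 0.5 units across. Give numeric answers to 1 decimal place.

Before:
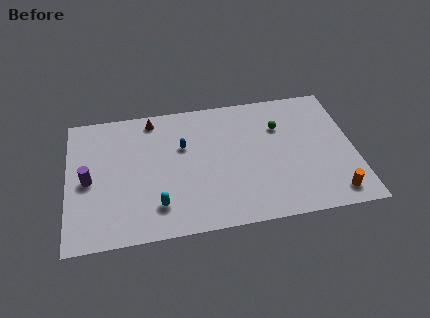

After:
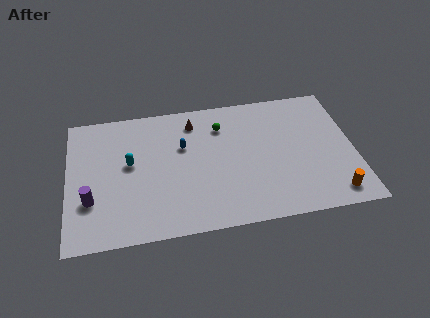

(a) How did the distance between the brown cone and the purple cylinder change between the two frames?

+2.3

They were about 5.6 units apart before and 7.9 after — 2.3 units further apart.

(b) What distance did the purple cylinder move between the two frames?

1.5

The purple cylinder moved from about (1.2, 4.7) to (1.3, 3.2), a distance of √(0.1² + 1.5²) ≈ 1.5.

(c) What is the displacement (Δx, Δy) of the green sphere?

(-3.4, 0.6)

The green sphere started near (12.4, 7.0) and ended near (9.0, 7.6).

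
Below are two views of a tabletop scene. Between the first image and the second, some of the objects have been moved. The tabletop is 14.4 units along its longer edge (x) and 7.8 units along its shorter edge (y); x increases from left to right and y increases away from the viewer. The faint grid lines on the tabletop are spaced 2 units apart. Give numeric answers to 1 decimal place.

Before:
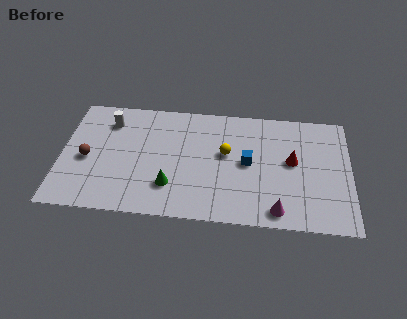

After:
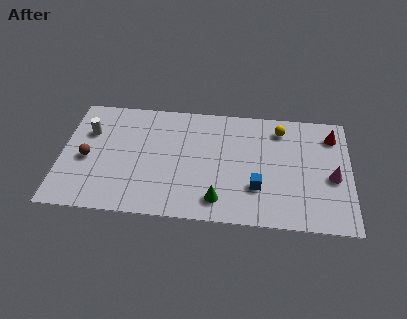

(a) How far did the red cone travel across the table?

2.8

From (11.5, 4.3) to (13.5, 6.2), the red cone covered √(2.0² + 1.9²) ≈ 2.8 units.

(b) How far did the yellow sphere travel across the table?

3.3

From (8.2, 4.5) to (10.9, 6.4), the yellow sphere covered √(2.7² + 1.9²) ≈ 3.3 units.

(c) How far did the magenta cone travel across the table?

3.6

The magenta cone was near (10.8, 1.0) before and (13.5, 3.4) after, so it travelled √(2.7² + 2.4²) ≈ 3.6 units.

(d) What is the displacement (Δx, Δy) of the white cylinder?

(-1.0, -0.8)

From the two frames, the white cylinder sits at roughly (2.3, 6.1) before and (1.3, 5.3) after.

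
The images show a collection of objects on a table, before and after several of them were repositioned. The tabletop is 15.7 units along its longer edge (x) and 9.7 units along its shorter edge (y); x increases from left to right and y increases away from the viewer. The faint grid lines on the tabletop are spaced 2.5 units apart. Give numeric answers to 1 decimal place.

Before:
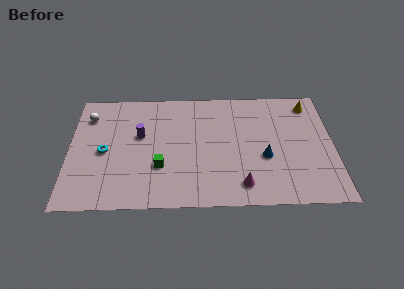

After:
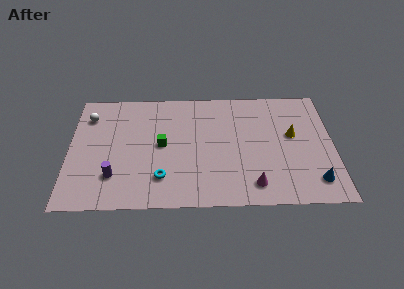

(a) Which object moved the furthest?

the cyan torus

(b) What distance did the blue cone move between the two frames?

3.5

The blue cone moved from about (11.6, 3.8) to (14.5, 1.8), a distance of √(2.9² + 2.0²) ≈ 3.5.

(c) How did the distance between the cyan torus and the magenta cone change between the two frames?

-3.2

Before: roughly 8.6 units apart; after: 5.4. That's 3.2 units closer together.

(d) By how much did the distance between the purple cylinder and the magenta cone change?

+0.9

Before: roughly 7.3 units apart; after: 8.2. That's 0.9 units further apart.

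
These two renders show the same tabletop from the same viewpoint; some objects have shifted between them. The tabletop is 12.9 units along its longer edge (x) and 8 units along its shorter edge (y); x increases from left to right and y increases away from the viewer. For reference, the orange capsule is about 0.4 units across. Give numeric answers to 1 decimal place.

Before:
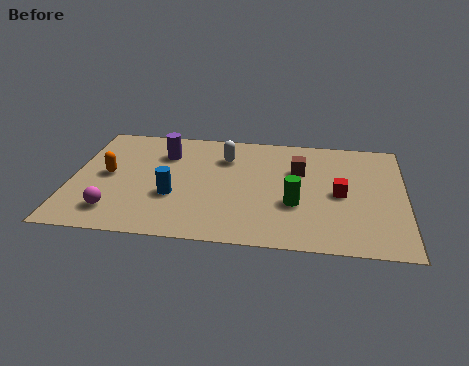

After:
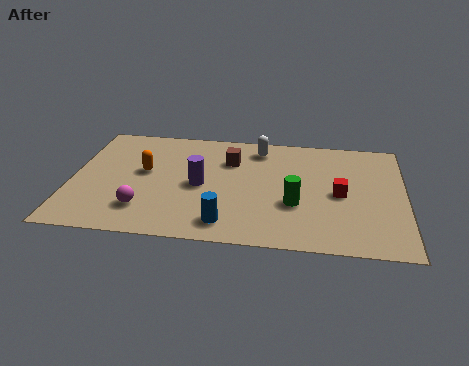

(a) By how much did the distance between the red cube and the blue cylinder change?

-1.5

They were about 6.5 units apart before and 5.0 after — 1.5 units closer together.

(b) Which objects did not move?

the red cube and the green cylinder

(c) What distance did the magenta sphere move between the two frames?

1.1

The magenta sphere moved from about (1.8, 1.6) to (2.9, 1.9), a distance of √(1.1² + 0.3²) ≈ 1.1.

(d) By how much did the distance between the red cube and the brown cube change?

+2.5

Before: roughly 2.2 units apart; after: 4.7. That's 2.5 units further apart.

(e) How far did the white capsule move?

1.5

From (5.9, 5.9) to (7.2, 6.7), the white capsule covered √(1.3² + 0.8²) ≈ 1.5 units.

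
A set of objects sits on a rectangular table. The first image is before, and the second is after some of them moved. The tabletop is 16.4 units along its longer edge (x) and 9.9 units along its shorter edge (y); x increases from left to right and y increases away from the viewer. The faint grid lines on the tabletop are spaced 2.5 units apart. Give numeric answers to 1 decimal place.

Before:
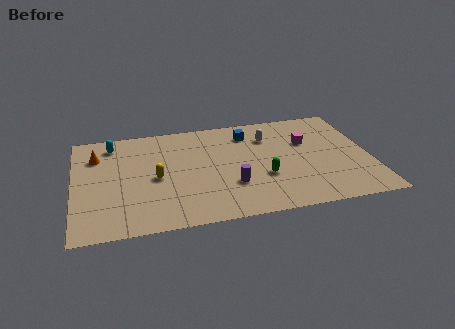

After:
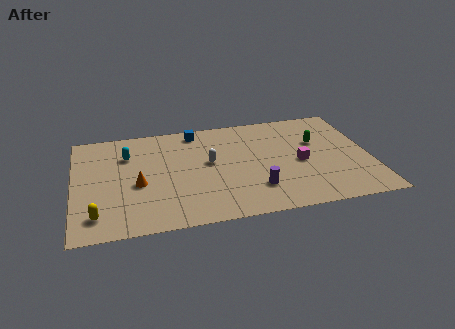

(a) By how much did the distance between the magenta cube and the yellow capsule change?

+2.9

They were about 8.7 units apart before and 11.6 after — 2.9 units further apart.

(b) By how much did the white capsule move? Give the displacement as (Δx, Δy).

(-3.4, -1.8)

The white capsule was at about (10.9, 7.3) and moved to about (7.5, 5.5).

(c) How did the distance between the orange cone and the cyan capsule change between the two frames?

+1.6

Before: roughly 1.3 units apart; after: 2.9. That's 1.6 units further apart.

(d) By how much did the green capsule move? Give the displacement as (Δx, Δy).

(3.2, 2.8)

The green capsule started near (10.4, 3.5) and ended near (13.6, 6.3).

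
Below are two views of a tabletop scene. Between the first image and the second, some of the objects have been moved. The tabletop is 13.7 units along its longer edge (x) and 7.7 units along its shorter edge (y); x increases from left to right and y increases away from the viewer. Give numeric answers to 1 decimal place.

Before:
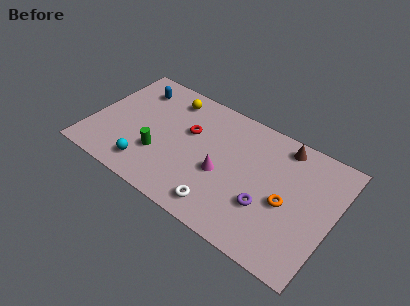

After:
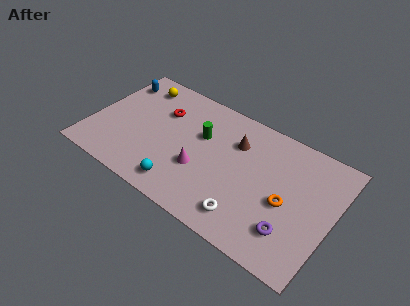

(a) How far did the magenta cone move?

1.3

The magenta cone was near (7.6, 3.2) before and (6.4, 2.8) after, so it travelled √(1.2² + 0.4²) ≈ 1.3 units.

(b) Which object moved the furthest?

the green cylinder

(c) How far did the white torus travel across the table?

1.4

From (7.9, 1.2) to (9.3, 1.4), the white torus covered √(1.4² + 0.2²) ≈ 1.4 units.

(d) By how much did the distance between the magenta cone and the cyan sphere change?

-2.6

They were about 4.4 units apart before and 1.8 after — 2.6 units closer together.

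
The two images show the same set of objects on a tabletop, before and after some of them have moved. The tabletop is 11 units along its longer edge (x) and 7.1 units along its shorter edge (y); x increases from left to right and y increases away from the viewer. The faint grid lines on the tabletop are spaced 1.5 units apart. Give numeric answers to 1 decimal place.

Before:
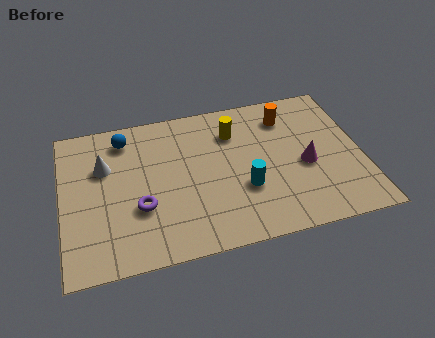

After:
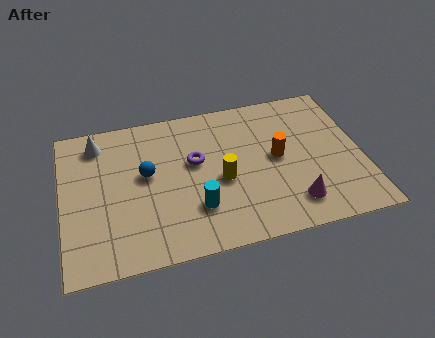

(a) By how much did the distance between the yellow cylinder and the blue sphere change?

-1.2

They were about 4.0 units apart before and 2.8 after — 1.2 units closer together.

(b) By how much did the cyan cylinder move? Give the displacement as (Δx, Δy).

(-1.8, -0.5)

The cyan cylinder was at about (6.6, 2.5) and moved to about (4.8, 2.0).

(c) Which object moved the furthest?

the purple torus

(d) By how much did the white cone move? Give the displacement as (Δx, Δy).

(-0.2, 1.2)

The white cone was at about (1.6, 4.7) and moved to about (1.4, 5.9).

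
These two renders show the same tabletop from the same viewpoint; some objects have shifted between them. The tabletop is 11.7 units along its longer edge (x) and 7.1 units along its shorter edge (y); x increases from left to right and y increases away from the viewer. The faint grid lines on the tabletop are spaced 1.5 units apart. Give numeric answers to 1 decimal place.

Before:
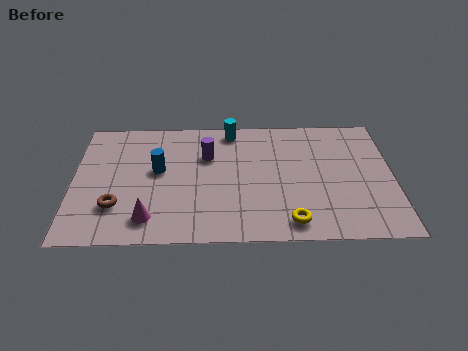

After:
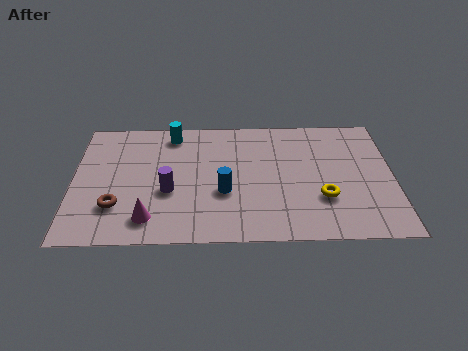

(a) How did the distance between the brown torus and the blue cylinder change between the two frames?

+1.5

They were about 2.5 units apart before and 4.0 after — 1.5 units further apart.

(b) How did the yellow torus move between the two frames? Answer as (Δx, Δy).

(1.2, 1.3)

From the two frames, the yellow torus sits at roughly (7.9, 1.0) before and (9.1, 2.3) after.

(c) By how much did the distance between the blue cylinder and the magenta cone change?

+0.3

They were about 2.7 units apart before and 3.0 after — 0.3 units further apart.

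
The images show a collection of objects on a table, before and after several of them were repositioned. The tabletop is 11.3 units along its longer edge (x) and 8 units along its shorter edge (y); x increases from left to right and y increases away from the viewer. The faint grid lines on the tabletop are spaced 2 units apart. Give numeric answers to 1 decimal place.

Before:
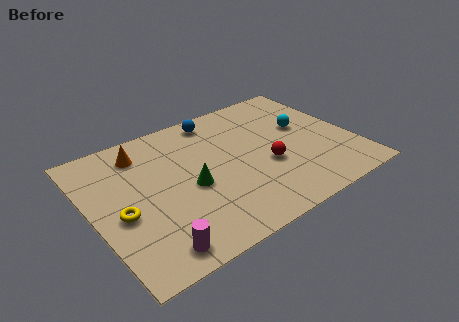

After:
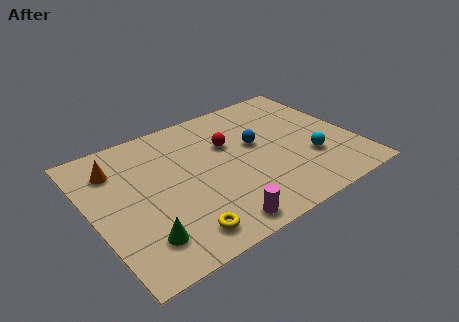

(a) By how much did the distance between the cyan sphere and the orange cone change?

+1.5

The distance was about 7.1 in the first image and 8.6 in the second, so they moved 1.5 units further apart.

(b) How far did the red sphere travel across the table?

2.5

From (7.4, 3.1) to (6.1, 5.2), the red sphere covered √(1.3² + 2.1²) ≈ 2.5 units.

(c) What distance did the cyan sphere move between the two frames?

2.1

From (9.4, 4.7) to (9.2, 2.6), the cyan sphere covered √(0.2² + 2.1²) ≈ 2.1 units.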